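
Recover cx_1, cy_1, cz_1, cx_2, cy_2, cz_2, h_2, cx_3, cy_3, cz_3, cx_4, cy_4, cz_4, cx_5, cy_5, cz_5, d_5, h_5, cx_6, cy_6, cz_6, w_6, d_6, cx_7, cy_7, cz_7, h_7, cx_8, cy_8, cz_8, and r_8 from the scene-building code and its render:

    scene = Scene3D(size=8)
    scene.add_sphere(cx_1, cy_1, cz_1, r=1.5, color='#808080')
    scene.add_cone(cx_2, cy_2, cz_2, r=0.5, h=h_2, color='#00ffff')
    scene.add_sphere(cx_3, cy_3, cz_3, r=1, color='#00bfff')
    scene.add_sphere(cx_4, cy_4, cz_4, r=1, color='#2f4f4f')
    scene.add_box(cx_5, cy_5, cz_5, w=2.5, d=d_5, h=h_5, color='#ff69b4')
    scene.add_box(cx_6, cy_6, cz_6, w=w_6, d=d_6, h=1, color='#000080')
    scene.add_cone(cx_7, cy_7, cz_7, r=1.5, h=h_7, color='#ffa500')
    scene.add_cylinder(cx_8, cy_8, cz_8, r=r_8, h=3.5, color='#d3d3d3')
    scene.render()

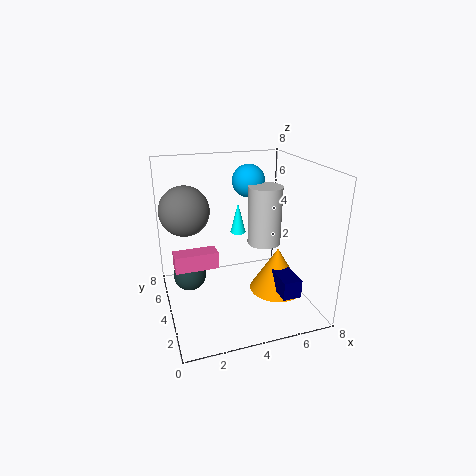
cx_1 = 1.5; cy_1 = 6.5; cz_1 = 5; cx_2 = 5; cy_2 = 7; cz_2 = 3; h_2 = 2; cx_3 = 5.5; cy_3 = 6.5; cz_3 = 6.5; cx_4 = 1.5; cy_4 = 6; cz_4 = 1; cx_5 = 0.5; cy_5 = 4.5; cz_5 = 2; d_5 = 1; h_5 = 1; cx_6 = 5.5; cy_6 = 1; cz_6 = 1.5; w_6 = 1; d_6 = 2; cx_7 = 6; cy_7 = 3; cz_7 = 1; h_7 = 2.5; cx_8 = 6; cy_8 = 5; cz_8 = 3; r_8 = 1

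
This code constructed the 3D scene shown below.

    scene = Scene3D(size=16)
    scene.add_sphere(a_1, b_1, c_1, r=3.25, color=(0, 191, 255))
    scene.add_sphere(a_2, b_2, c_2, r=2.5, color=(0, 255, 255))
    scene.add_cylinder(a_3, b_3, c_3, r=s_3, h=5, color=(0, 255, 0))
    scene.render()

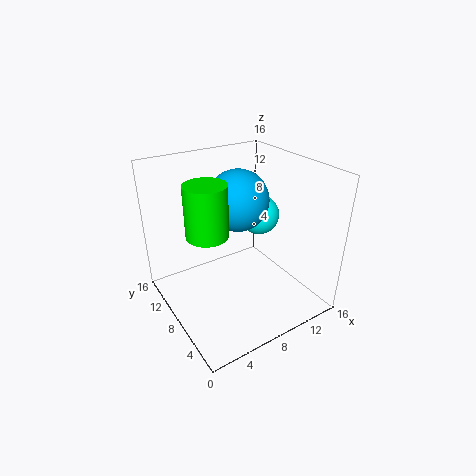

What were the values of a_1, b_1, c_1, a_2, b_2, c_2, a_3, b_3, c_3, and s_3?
a_1 = 8
b_1 = 8
c_1 = 12.5
a_2 = 13.5
b_2 = 11.5
c_2 = 8
a_3 = 3
b_3 = 5.5
c_3 = 11
s_3 = 2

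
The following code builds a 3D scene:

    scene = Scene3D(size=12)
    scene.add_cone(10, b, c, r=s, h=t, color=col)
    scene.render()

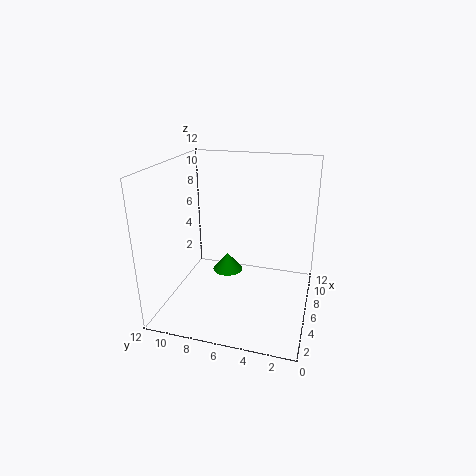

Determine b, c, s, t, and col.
b = 8.25
c = 0.5
s = 1.5
t = 1.75
col = 'green'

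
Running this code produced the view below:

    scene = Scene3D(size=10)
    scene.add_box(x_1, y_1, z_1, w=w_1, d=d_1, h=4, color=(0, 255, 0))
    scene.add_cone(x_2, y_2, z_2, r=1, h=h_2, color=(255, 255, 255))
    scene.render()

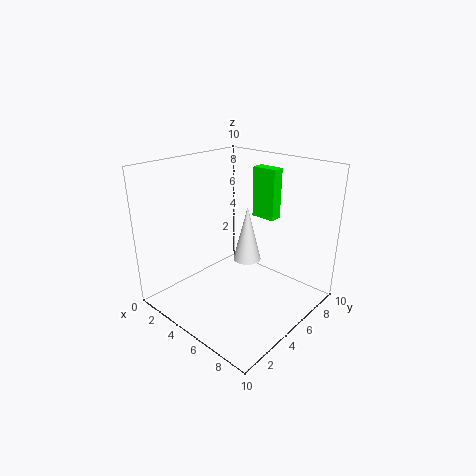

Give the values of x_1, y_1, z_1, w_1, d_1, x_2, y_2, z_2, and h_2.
x_1 = 3; y_1 = 9; z_1 = 5; w_1 = 2; d_1 = 1; x_2 = 5; y_2 = 6; z_2 = 3; h_2 = 4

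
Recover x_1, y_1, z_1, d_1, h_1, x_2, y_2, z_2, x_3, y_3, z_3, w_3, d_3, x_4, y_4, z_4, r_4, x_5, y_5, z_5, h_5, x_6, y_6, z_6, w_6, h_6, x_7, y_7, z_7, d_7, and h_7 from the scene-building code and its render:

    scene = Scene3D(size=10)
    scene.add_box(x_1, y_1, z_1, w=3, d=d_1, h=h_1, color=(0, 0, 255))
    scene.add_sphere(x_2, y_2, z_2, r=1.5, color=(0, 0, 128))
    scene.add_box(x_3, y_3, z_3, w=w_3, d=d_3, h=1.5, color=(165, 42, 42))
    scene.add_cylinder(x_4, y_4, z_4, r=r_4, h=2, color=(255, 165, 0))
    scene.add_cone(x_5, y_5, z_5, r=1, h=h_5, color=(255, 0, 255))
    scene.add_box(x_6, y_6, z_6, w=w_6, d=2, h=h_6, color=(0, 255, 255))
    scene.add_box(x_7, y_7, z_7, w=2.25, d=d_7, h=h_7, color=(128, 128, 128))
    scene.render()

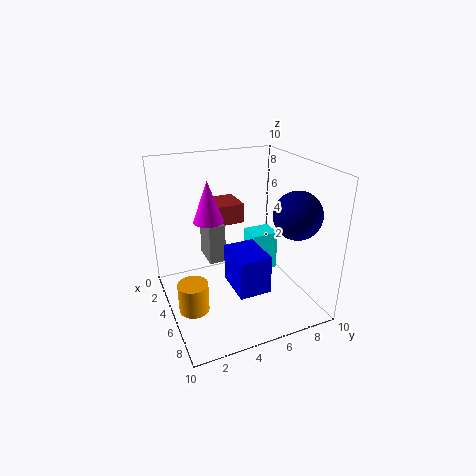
x_1 = 4.25, y_1 = 4.25, z_1 = 1.5, d_1 = 2.25, h_1 = 2.75, x_2 = 8.25, y_2 = 7.5, z_2 = 7.5, x_3 = 0.25, y_3 = 4.25, z_3 = 5, w_3 = 2.5, d_3 = 2.25, x_4 = 6.25, y_4 = 1.25, z_4 = 1, r_4 = 1, x_5 = 4.75, y_5 = 3, z_5 = 6.5, h_5 = 2.75, x_6 = 2.75, y_6 = 6.5, z_6 = 1.5, w_6 = 1.75, h_6 = 3, x_7 = 1, y_7 = 3.5, z_7 = 2.25, d_7 = 1.25, h_7 = 3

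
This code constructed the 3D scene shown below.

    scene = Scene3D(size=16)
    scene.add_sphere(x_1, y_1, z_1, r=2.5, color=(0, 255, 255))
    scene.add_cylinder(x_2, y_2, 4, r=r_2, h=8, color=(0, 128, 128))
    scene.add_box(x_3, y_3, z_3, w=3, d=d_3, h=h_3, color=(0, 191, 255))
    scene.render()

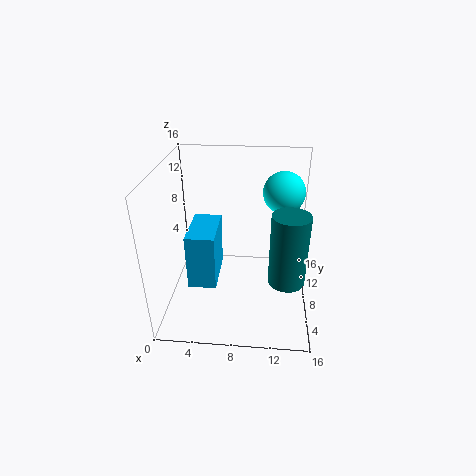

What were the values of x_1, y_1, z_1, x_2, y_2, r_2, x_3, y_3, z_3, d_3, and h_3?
x_1 = 13; y_1 = 13; z_1 = 11.5; x_2 = 13.5; y_2 = 6; r_2 = 2; x_3 = 3; y_3 = 4; z_3 = 4; d_3 = 5.5; h_3 = 6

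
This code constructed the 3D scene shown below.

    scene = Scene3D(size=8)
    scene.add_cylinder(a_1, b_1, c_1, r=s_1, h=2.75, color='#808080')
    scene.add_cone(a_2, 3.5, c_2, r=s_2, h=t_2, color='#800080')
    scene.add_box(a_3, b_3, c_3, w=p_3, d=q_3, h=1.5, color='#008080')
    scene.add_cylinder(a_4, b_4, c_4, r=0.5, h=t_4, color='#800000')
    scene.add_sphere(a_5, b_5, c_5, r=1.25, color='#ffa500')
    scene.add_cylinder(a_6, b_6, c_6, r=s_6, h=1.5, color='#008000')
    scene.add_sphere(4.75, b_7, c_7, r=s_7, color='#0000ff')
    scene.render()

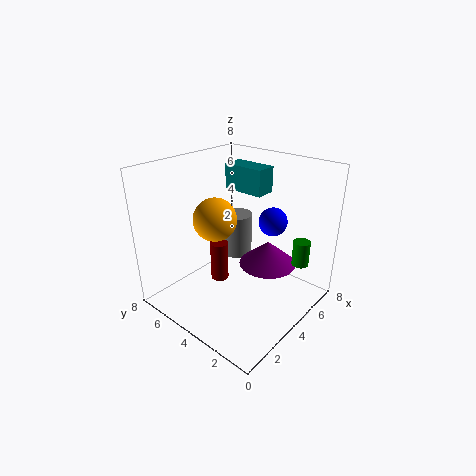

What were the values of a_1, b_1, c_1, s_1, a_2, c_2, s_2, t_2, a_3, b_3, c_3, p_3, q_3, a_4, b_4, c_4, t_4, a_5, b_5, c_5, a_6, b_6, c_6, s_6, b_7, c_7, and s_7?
a_1 = 6.5, b_1 = 6.25, c_1 = 1.25, s_1 = 1, a_2 = 6.25, c_2 = 1.5, s_2 = 1.75, t_2 = 1.5, a_3 = 5.5, b_3 = 3.75, c_3 = 6, p_3 = 1.25, q_3 = 2.5, a_4 = 3.25, b_4 = 4.75, c_4 = 1.5, t_4 = 2.25, a_5 = 3.75, b_5 = 5.5, c_5 = 4.75, a_6 = 6.75, b_6 = 1.5, c_6 = 2, s_6 = 0.5, b_7 = 2.25, c_7 = 5.25, s_7 = 0.75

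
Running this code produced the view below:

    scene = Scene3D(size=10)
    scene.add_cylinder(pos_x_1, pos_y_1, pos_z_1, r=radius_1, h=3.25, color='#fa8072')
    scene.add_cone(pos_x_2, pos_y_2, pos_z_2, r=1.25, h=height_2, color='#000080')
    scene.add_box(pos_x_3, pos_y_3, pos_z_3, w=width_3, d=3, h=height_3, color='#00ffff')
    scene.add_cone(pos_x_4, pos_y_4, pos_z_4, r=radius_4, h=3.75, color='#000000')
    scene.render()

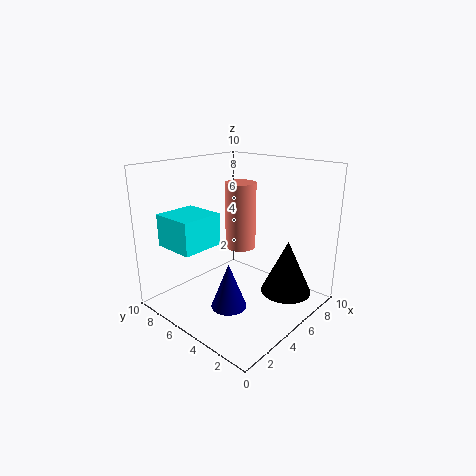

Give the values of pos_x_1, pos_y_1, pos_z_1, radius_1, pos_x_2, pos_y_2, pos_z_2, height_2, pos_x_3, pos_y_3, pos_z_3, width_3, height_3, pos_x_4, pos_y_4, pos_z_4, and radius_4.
pos_x_1 = 1; pos_y_1 = 1.25; pos_z_1 = 6.75; radius_1 = 0.75; pos_x_2 = 3.75; pos_y_2 = 4.75; pos_z_2 = 0.25; height_2 = 3.25; pos_x_3 = 1.25; pos_y_3 = 6; pos_z_3 = 4.5; width_3 = 3; height_3 = 2.25; pos_x_4 = 6.75; pos_y_4 = 2; pos_z_4 = 1.25; radius_4 = 1.75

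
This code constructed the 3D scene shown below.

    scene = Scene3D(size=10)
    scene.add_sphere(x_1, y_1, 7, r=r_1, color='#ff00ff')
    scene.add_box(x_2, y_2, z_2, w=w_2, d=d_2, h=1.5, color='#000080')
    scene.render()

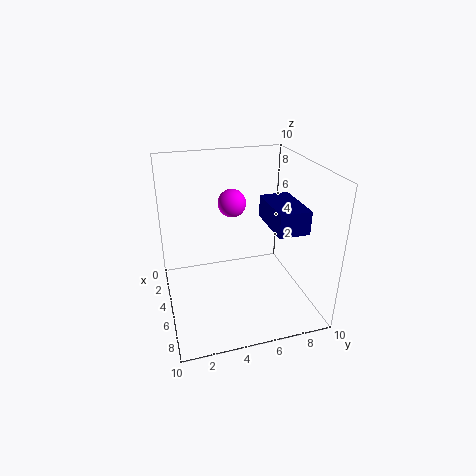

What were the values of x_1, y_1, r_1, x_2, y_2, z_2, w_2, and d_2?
x_1 = 3.5; y_1 = 5; r_1 = 1; x_2 = 5; y_2 = 6.5; z_2 = 6.5; w_2 = 3.5; d_2 = 2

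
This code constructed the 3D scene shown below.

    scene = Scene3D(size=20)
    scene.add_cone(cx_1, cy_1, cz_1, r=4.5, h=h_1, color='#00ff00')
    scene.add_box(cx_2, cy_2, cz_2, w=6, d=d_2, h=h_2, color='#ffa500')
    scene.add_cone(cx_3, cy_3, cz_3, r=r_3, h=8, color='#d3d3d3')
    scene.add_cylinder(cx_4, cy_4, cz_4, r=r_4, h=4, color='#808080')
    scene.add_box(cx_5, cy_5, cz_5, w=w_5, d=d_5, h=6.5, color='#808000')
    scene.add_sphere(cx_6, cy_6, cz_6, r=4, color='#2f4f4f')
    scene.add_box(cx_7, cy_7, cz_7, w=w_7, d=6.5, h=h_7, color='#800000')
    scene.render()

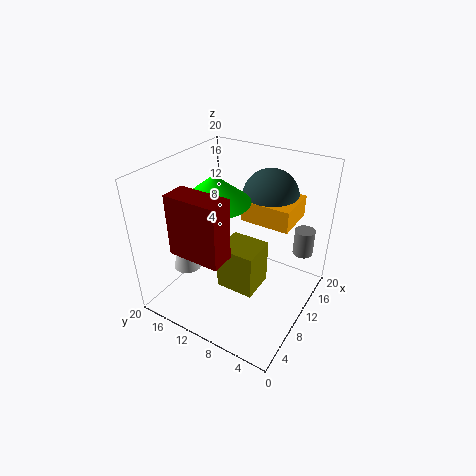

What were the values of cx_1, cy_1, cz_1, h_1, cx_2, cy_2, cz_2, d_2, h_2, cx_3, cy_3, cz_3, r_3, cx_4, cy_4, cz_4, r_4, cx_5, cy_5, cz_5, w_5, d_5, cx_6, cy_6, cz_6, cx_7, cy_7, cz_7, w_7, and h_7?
cx_1 = 7
cy_1 = 11.5
cz_1 = 16.5
h_1 = 3.5
cx_2 = 11.5
cy_2 = 3.5
cz_2 = 12
d_2 = 7
h_2 = 3
cx_3 = 6.5
cy_3 = 16.5
cz_3 = 5
r_3 = 2
cx_4 = 17.5
cy_4 = 3
cz_4 = 5.5
r_4 = 1.5
cx_5 = 7.5
cy_5 = 6.5
cz_5 = 2.5
w_5 = 5
d_5 = 5.5
cx_6 = 15.5
cy_6 = 8
cz_6 = 14.5
cx_7 = 0.5
cy_7 = 7
cz_7 = 12
w_7 = 3
h_7 = 7.5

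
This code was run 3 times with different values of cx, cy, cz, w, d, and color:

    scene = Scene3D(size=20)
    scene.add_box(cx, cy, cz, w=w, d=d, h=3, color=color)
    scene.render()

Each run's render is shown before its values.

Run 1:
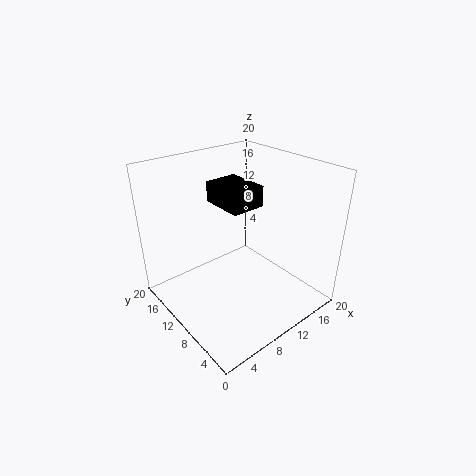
cx = 9.5
cy = 10
cz = 13.5
w = 5
d = 6.5
color = 'black'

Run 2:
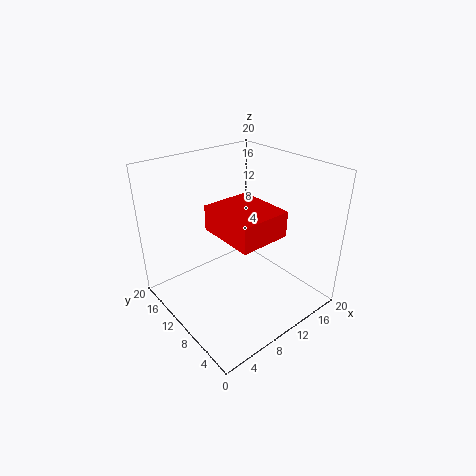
cx = 3.5
cy = 1
cz = 14.5
w = 6
d = 7
color = 'red'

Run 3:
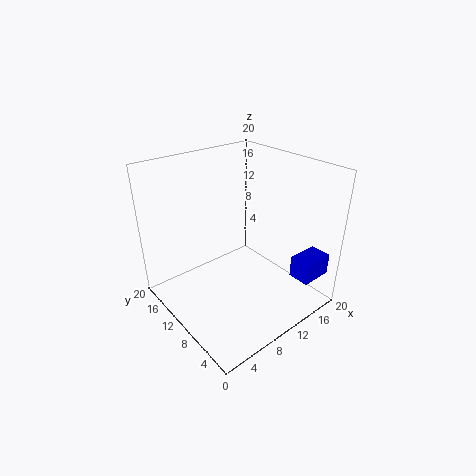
cx = 14.5
cy = 1
cz = 5
w = 4.5
d = 3
color = 'blue'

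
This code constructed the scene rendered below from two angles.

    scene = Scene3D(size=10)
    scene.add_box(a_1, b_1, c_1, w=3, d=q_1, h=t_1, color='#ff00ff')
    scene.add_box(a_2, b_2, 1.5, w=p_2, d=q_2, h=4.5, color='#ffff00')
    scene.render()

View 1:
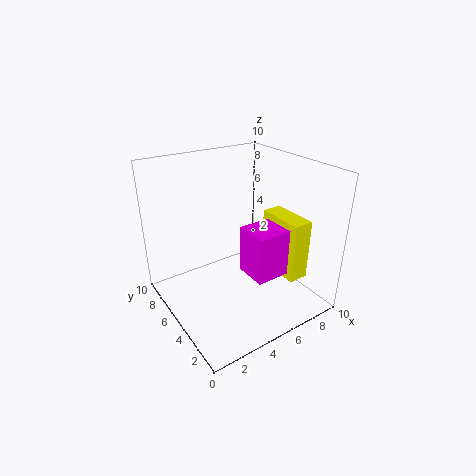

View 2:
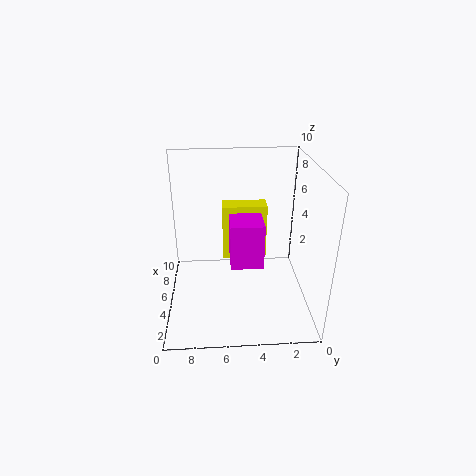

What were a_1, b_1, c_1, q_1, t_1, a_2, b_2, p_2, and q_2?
a_1 = 5.5; b_1 = 3; c_1 = 2; q_1 = 2.5; t_1 = 3.5; a_2 = 8; b_2 = 2.5; p_2 = 1.5; q_2 = 3.5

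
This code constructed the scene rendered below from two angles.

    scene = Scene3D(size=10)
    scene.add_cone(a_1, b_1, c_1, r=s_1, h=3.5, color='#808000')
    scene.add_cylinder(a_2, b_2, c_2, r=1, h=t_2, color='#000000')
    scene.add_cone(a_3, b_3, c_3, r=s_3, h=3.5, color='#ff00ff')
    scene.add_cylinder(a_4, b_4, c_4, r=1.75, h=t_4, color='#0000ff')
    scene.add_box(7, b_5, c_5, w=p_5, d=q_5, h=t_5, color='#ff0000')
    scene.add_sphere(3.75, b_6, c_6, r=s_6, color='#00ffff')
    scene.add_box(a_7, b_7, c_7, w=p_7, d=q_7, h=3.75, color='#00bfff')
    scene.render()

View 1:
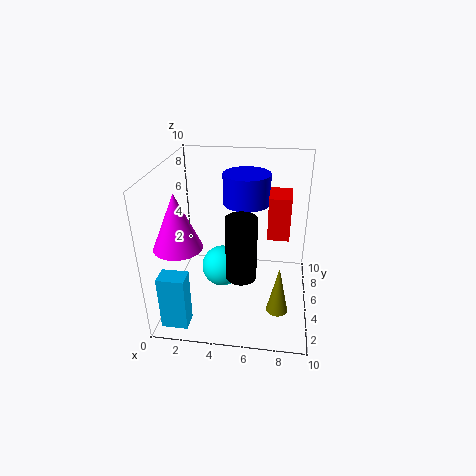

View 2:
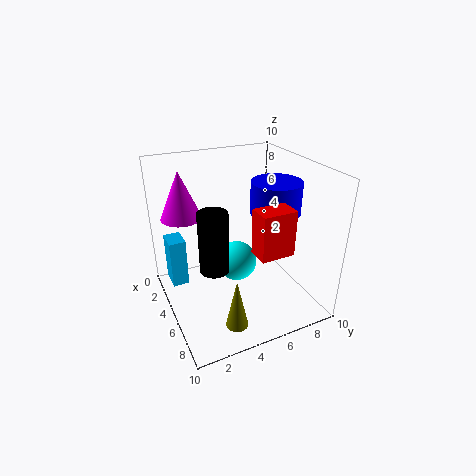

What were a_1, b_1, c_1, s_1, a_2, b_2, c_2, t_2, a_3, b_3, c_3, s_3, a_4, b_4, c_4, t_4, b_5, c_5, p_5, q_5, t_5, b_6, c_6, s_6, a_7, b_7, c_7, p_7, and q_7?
a_1 = 8
b_1 = 3.5
c_1 = 0.25
s_1 = 0.75
a_2 = 5.5
b_2 = 3
c_2 = 3.25
t_2 = 4.25
a_3 = 1.75
b_3 = 2
c_3 = 5.75
s_3 = 1.5
a_4 = 5.25
b_4 = 7.75
c_4 = 6.5
t_4 = 2.25
b_5 = 5
c_5 = 5
p_5 = 1.5
q_5 = 2.25
t_5 = 3
b_6 = 5.5
c_6 = 2.25
s_6 = 1.5
a_7 = 0.5
b_7 = 0.75
c_7 = 0.25
p_7 = 1.75
q_7 = 1.25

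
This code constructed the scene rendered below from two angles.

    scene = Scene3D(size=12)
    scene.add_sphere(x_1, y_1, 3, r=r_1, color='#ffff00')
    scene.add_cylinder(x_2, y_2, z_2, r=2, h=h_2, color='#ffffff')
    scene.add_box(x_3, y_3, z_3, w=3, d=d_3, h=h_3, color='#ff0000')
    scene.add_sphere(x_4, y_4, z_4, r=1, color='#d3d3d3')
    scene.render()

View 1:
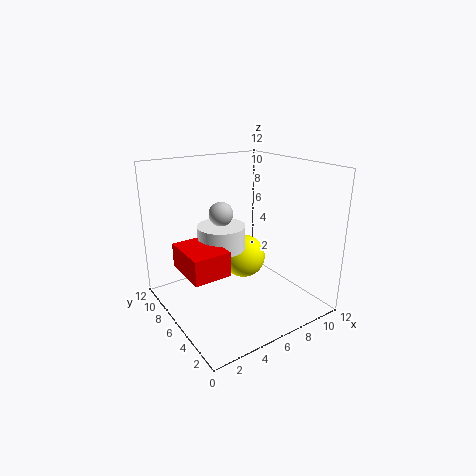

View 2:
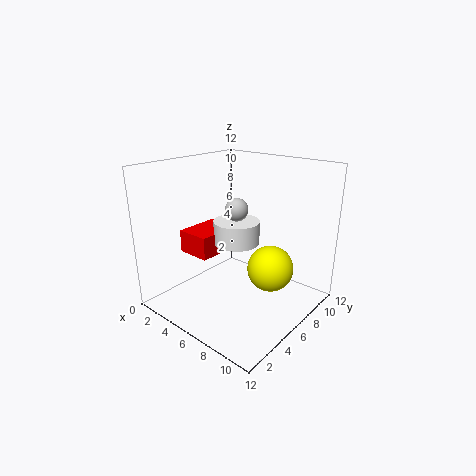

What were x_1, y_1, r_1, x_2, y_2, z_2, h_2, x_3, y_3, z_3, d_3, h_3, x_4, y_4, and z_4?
x_1 = 8; y_1 = 8; r_1 = 2; x_2 = 5; y_2 = 7; z_2 = 5; h_2 = 2; x_3 = 1; y_3 = 4; z_3 = 4; d_3 = 4; h_3 = 2; x_4 = 5; y_4 = 7; z_4 = 8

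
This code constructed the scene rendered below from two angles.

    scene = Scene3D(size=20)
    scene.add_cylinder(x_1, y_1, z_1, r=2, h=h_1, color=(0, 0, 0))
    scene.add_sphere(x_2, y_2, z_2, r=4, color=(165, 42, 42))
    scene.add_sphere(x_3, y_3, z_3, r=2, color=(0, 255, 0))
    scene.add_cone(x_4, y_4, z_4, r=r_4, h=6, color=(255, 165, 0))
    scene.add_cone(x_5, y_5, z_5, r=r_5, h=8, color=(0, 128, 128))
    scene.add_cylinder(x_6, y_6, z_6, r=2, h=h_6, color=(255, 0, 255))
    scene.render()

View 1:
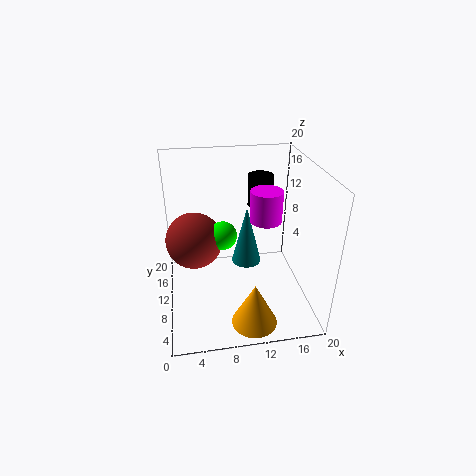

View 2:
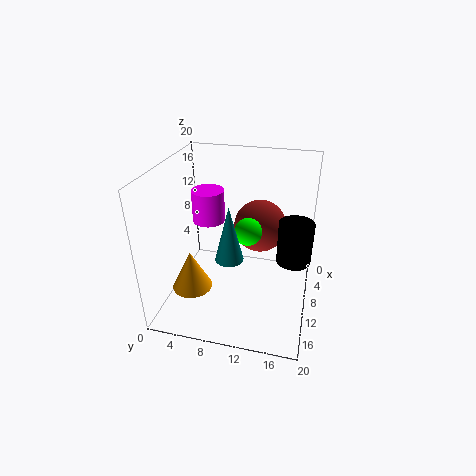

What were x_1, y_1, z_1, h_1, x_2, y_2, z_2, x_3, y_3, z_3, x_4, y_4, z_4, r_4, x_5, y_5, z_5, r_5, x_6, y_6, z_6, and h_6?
x_1 = 15
y_1 = 18
z_1 = 11
h_1 = 5
x_2 = 4
y_2 = 12
z_2 = 9
x_3 = 8
y_3 = 11
z_3 = 10
x_4 = 11
y_4 = 3
z_4 = 1
r_4 = 3
x_5 = 11
y_5 = 9
z_5 = 7
r_5 = 2
x_6 = 13
y_6 = 7
z_6 = 14
h_6 = 4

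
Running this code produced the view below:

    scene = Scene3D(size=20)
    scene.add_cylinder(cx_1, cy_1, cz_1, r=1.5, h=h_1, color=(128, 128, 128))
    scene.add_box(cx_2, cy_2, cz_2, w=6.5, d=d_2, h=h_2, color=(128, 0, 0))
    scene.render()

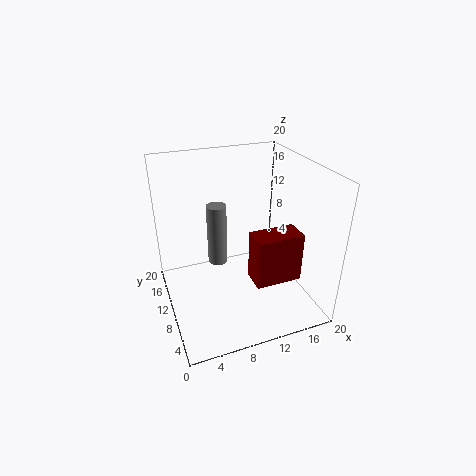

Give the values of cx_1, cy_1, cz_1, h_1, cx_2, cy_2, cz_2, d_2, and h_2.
cx_1 = 8.5, cy_1 = 15, cz_1 = 3.5, h_1 = 9.5, cx_2 = 11, cy_2 = 5, cz_2 = 4.5, d_2 = 3.5, h_2 = 7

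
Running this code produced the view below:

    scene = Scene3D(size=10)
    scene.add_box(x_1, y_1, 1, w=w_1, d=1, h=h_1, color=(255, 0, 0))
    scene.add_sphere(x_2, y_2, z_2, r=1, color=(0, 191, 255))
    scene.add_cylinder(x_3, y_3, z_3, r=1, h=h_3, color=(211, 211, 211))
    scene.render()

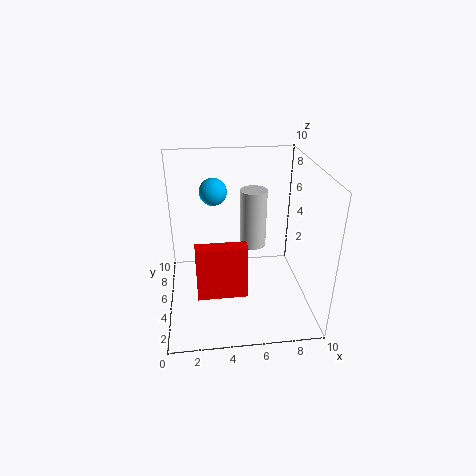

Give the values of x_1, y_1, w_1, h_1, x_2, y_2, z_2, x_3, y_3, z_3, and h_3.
x_1 = 2, y_1 = 3.5, w_1 = 3.5, h_1 = 4, x_2 = 3.5, y_2 = 7.5, z_2 = 7.5, x_3 = 6.5, y_3 = 7.5, z_3 = 3, h_3 = 4.5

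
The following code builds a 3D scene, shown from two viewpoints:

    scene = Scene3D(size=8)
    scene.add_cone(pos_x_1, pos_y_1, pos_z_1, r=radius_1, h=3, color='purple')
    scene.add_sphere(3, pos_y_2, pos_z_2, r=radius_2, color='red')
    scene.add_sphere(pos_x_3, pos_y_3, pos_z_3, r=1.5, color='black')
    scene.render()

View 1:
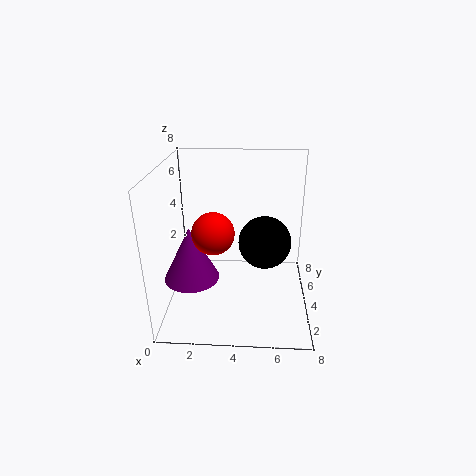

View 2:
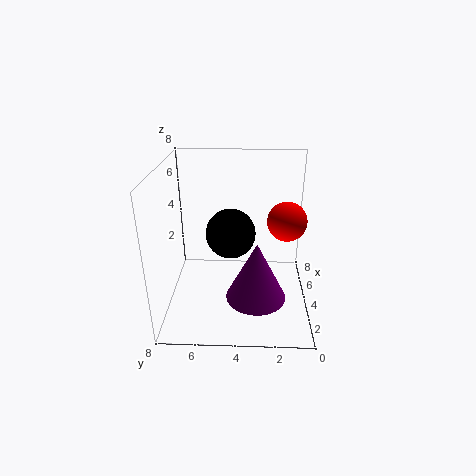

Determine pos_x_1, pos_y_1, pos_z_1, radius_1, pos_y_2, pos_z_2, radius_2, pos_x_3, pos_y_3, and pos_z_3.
pos_x_1 = 1.5
pos_y_1 = 3
pos_z_1 = 2
radius_1 = 1.5
pos_y_2 = 1.5
pos_z_2 = 5.5
radius_2 = 1
pos_x_3 = 5.5
pos_y_3 = 4.5
pos_z_3 = 3.5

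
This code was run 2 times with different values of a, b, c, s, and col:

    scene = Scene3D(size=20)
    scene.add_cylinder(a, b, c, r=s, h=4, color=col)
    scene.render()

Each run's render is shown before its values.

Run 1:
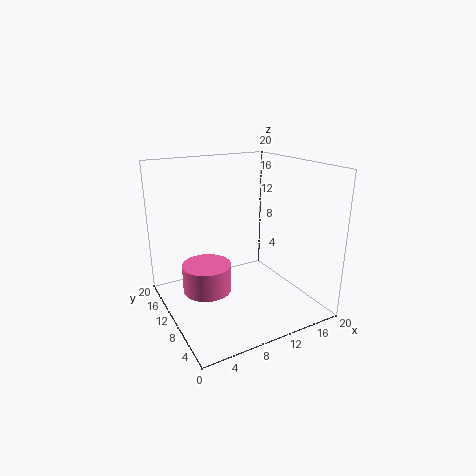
a = 6, b = 12, c = 2, s = 3.5, col = 'hotpink'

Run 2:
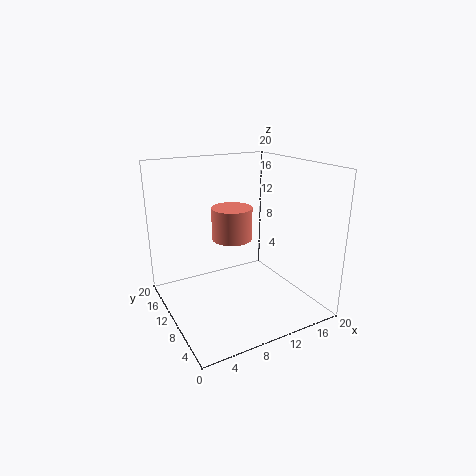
a = 7.5, b = 7, c = 11.5, s = 2.5, col = 'salmon'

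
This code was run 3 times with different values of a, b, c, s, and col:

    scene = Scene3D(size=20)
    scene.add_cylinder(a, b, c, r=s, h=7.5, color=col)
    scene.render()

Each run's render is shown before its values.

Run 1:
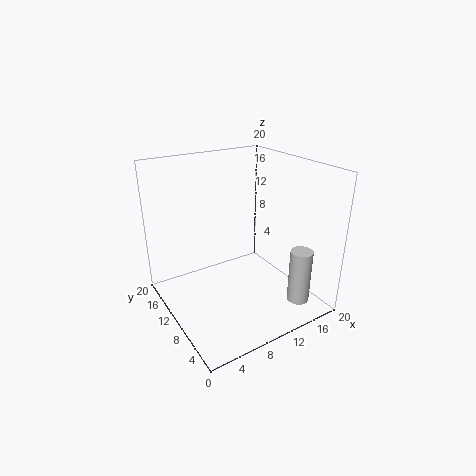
a = 15.5
b = 3
c = 2
s = 1.5
col = 'lightgray'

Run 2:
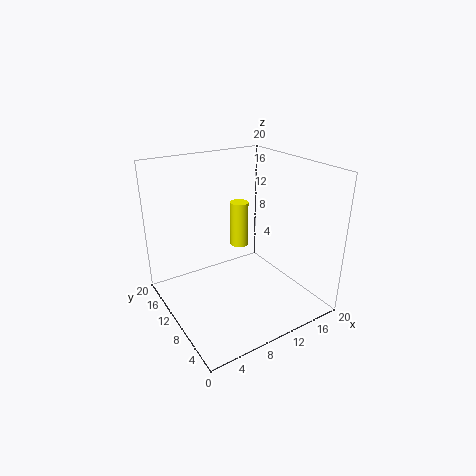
a = 15
b = 17.5
c = 4.5
s = 1.5
col = 'yellow'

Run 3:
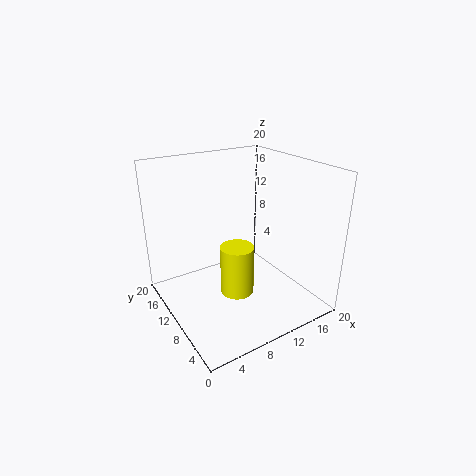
a = 10.5
b = 11
c = 0.5
s = 2.5
col = 'yellow'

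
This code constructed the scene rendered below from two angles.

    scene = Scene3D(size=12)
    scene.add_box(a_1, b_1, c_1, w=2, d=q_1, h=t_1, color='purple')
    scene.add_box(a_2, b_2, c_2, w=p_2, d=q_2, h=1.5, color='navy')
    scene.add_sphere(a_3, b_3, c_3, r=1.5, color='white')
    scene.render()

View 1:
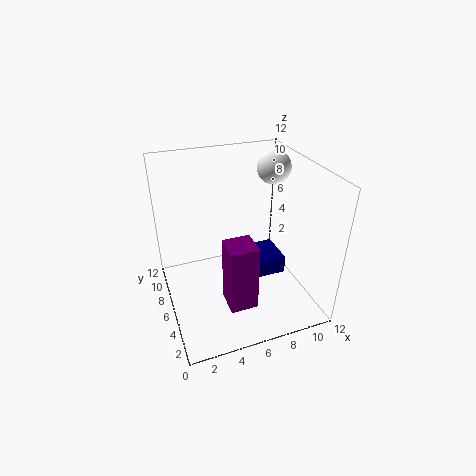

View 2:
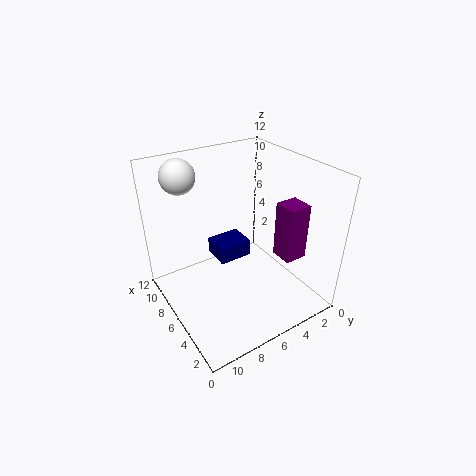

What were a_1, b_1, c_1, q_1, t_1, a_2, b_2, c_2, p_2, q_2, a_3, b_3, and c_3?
a_1 = 3.5
b_1 = 0.5
c_1 = 3.5
q_1 = 2
t_1 = 5
a_2 = 7
b_2 = 4
c_2 = 3
p_2 = 2.5
q_2 = 3
a_3 = 10.5
b_3 = 9
c_3 = 10.5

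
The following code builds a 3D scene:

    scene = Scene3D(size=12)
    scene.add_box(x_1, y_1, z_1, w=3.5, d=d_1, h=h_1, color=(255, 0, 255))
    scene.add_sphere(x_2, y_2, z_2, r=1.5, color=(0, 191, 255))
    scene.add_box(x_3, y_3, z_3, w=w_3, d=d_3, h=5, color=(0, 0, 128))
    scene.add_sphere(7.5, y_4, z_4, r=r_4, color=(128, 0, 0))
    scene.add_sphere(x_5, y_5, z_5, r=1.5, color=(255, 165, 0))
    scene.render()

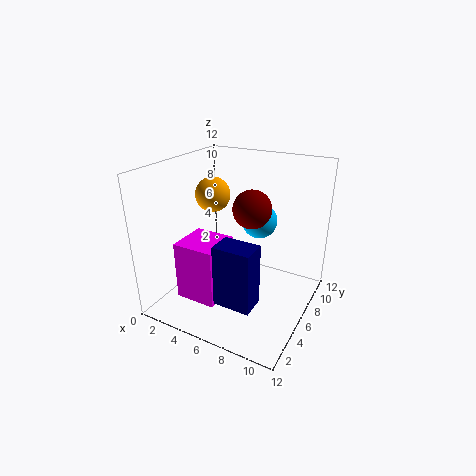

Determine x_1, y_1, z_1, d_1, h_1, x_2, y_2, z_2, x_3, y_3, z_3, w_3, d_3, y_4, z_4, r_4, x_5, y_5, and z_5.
x_1 = 2
y_1 = 2.5
z_1 = 1
d_1 = 3.5
h_1 = 5
x_2 = 7
y_2 = 8
z_2 = 7
x_3 = 6
y_3 = 2
z_3 = 2
w_3 = 3
d_3 = 2
y_4 = 5.5
z_4 = 9
r_4 = 1.5
x_5 = 3
y_5 = 7
z_5 = 9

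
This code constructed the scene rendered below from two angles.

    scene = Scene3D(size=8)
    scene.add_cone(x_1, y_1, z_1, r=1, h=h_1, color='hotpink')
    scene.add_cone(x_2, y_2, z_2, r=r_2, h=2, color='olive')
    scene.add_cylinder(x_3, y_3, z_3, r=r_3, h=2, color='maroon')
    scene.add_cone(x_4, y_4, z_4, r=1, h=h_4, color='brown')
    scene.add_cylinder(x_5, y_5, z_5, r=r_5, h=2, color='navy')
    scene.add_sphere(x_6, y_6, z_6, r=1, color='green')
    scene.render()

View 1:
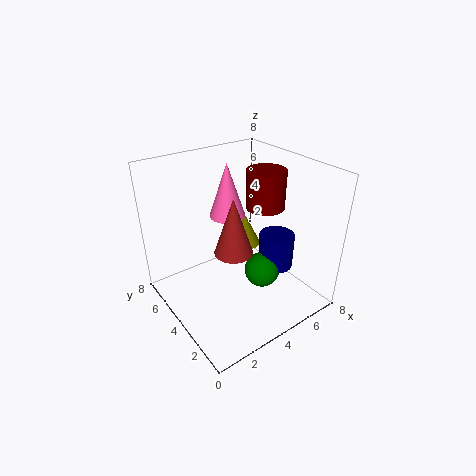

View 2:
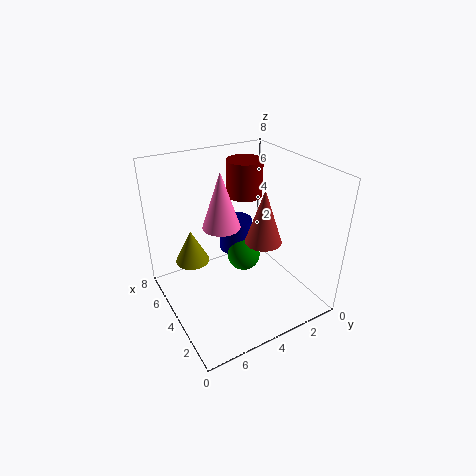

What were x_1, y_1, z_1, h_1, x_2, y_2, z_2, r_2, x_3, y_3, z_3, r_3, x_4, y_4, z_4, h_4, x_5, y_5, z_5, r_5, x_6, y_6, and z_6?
x_1 = 4, y_1 = 5, z_1 = 5, h_1 = 3, x_2 = 6, y_2 = 6, z_2 = 2, r_2 = 1, x_3 = 5, y_3 = 3, z_3 = 6, r_3 = 1, x_4 = 3, y_4 = 3, z_4 = 4, h_4 = 3, x_5 = 6, y_5 = 3, z_5 = 2, r_5 = 1, x_6 = 5, y_6 = 3, z_6 = 2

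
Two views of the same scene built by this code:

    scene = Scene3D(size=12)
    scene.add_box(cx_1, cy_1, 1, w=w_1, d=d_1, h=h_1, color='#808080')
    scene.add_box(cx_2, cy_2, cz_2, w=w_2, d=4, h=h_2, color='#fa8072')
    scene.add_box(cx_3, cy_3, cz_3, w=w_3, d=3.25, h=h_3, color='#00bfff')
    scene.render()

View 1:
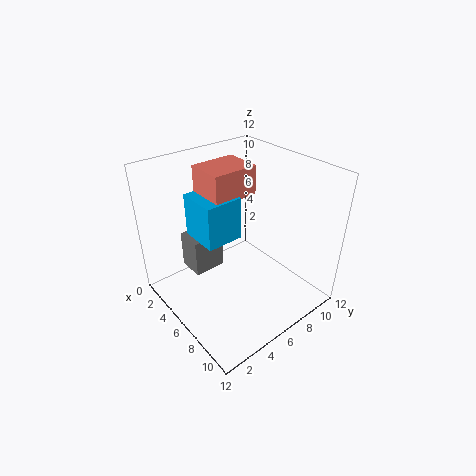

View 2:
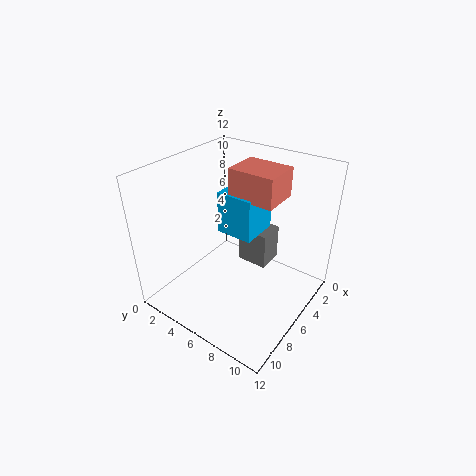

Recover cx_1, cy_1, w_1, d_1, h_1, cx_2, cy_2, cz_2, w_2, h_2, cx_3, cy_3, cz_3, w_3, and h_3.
cx_1 = 0.25, cy_1 = 3.75, w_1 = 2.5, d_1 = 3, h_1 = 3.5, cx_2 = 2, cy_2 = 4.5, cz_2 = 9, w_2 = 3.25, h_2 = 2.5, cx_3 = 2, cy_3 = 3.5, cz_3 = 5.5, w_3 = 3.5, h_3 = 3.75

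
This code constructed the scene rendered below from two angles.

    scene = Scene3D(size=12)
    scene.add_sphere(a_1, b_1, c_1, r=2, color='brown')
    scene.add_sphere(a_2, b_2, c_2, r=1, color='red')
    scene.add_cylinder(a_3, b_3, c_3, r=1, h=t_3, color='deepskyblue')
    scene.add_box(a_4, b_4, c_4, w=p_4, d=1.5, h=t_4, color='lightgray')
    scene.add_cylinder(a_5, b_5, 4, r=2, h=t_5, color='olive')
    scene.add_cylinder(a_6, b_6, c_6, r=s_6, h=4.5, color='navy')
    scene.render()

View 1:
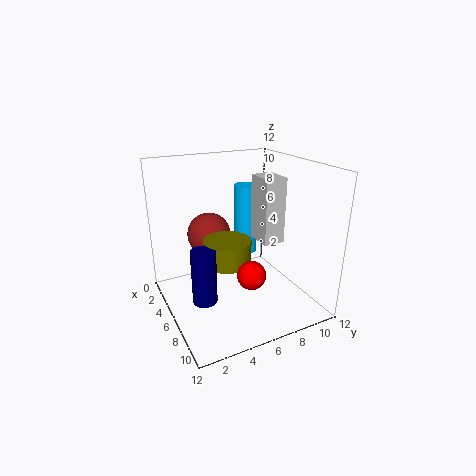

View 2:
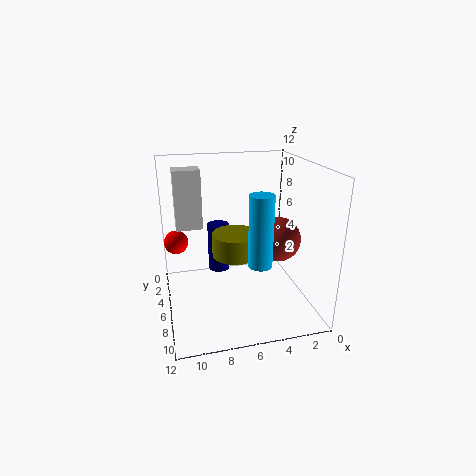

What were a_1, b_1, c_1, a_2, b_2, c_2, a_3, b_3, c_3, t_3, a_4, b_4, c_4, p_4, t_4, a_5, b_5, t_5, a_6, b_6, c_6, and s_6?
a_1 = 2
b_1 = 5
c_1 = 5
a_2 = 11
b_2 = 4.5
c_2 = 5.5
a_3 = 4.5
b_3 = 7.5
c_3 = 4
t_3 = 6
a_4 = 9
b_4 = 5.5
c_4 = 7.5
p_4 = 2
t_4 = 4.5
a_5 = 6
b_5 = 5
t_5 = 2
a_6 = 7
b_6 = 2.5
c_6 = 1.5
s_6 = 1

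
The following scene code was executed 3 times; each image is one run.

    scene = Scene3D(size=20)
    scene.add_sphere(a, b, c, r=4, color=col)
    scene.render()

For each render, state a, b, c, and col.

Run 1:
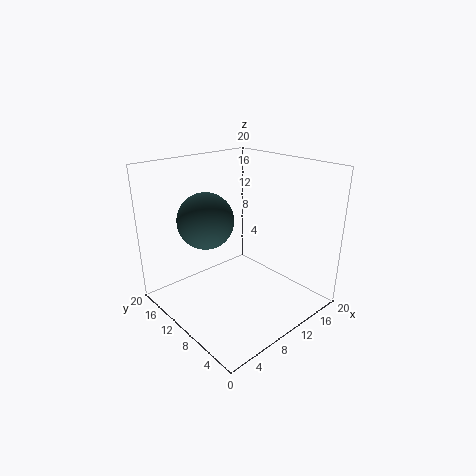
a = 7.5, b = 14, c = 12, col = 'darkslategray'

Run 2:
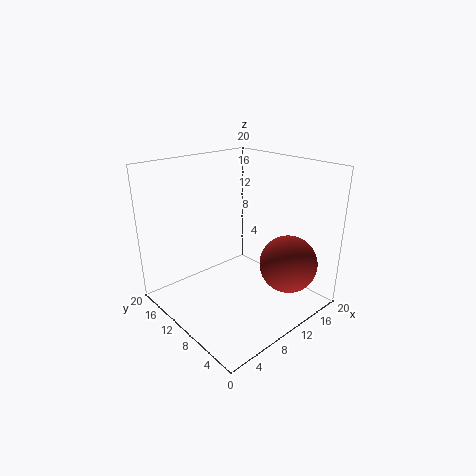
a = 14.5, b = 4.5, c = 6.5, col = 'brown'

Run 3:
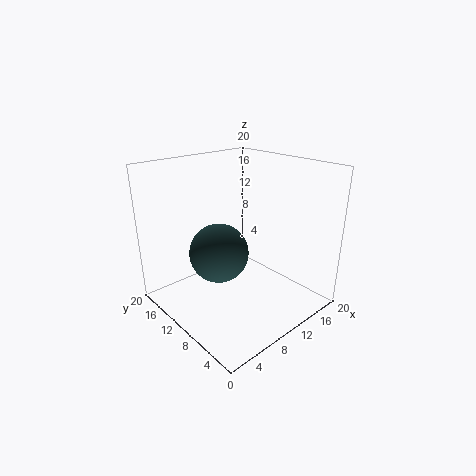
a = 7, b = 10.5, c = 8.5, col = 'darkslategray'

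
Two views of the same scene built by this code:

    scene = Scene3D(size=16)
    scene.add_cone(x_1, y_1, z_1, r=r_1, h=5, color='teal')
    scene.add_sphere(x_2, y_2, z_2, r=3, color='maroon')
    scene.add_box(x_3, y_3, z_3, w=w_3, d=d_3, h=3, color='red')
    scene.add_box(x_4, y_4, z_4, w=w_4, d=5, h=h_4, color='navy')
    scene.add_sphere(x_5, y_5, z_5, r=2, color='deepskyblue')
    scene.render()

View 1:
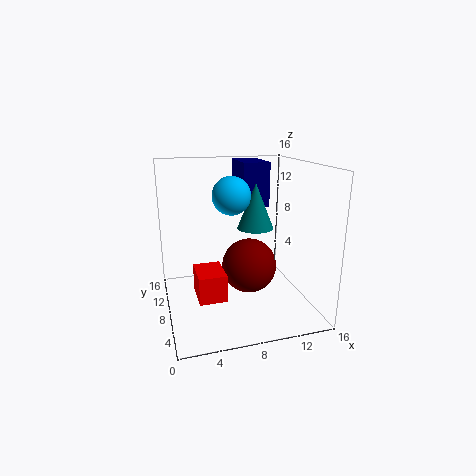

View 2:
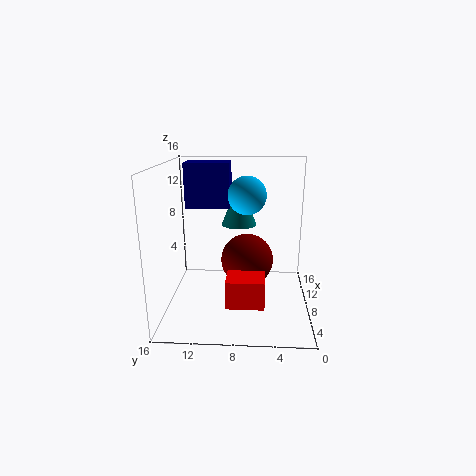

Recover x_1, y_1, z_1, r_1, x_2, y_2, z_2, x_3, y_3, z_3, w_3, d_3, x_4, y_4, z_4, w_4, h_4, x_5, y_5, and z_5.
x_1 = 10
y_1 = 8
z_1 = 9
r_1 = 2
x_2 = 9
y_2 = 7
z_2 = 5
x_3 = 3
y_3 = 5
z_3 = 2
w_3 = 3
d_3 = 4
x_4 = 9
y_4 = 9
z_4 = 11
w_4 = 3
h_4 = 5
x_5 = 7
y_5 = 7
z_5 = 13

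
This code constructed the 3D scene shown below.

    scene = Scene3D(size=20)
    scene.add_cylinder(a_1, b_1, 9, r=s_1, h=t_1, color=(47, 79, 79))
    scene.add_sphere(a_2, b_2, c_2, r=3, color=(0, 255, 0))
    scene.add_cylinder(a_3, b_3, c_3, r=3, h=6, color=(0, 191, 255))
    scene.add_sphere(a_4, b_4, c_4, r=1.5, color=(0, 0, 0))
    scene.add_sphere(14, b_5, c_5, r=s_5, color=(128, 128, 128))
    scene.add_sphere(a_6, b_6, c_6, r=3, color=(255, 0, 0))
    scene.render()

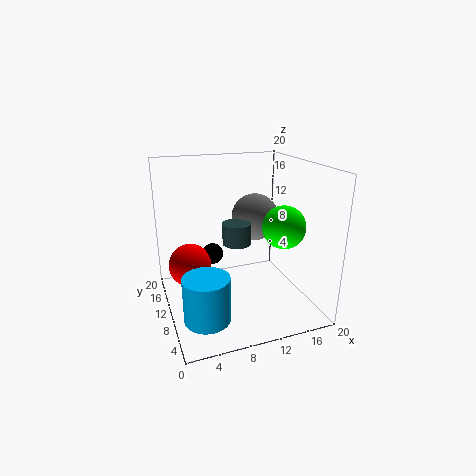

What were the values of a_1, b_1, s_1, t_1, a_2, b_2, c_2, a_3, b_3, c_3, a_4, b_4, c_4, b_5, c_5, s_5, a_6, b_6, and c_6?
a_1 = 10, b_1 = 10.5, s_1 = 2, t_1 = 3, a_2 = 16, b_2 = 8, c_2 = 11.5, a_3 = 4, b_3 = 5, c_3 = 1.5, a_4 = 7, b_4 = 12.5, c_4 = 7, b_5 = 13.5, c_5 = 11.5, s_5 = 3.5, a_6 = 3.5, b_6 = 12, c_6 = 6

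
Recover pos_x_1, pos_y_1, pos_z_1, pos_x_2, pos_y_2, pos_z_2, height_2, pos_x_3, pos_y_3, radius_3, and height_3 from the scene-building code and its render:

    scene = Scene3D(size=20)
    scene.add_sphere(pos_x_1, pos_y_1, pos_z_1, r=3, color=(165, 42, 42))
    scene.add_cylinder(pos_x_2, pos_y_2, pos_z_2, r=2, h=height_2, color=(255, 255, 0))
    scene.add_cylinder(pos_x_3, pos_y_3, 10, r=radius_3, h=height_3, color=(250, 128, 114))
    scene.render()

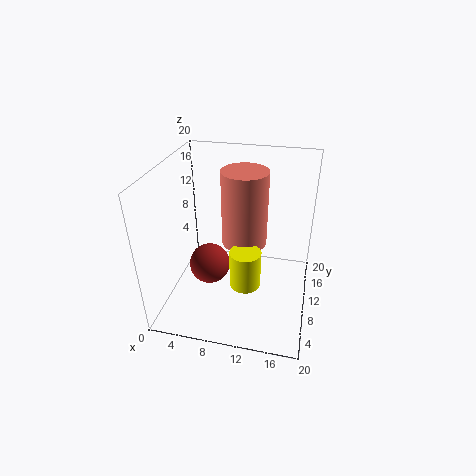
pos_x_1 = 5.5; pos_y_1 = 10.5; pos_z_1 = 4.5; pos_x_2 = 12; pos_y_2 = 5.5; pos_z_2 = 6; height_2 = 5; pos_x_3 = 11; pos_y_3 = 9.5; radius_3 = 3; height_3 = 10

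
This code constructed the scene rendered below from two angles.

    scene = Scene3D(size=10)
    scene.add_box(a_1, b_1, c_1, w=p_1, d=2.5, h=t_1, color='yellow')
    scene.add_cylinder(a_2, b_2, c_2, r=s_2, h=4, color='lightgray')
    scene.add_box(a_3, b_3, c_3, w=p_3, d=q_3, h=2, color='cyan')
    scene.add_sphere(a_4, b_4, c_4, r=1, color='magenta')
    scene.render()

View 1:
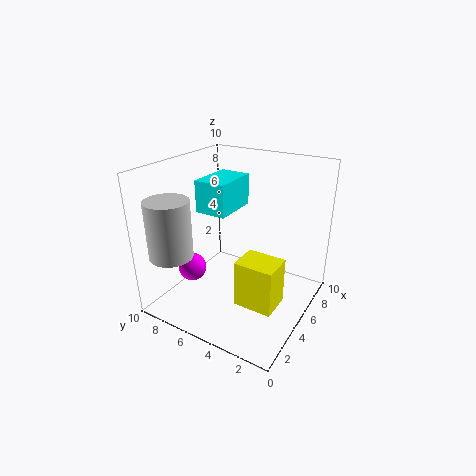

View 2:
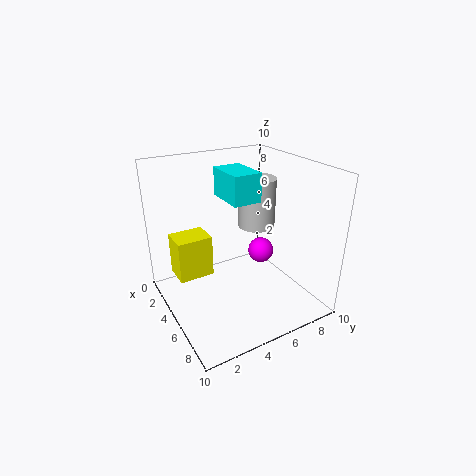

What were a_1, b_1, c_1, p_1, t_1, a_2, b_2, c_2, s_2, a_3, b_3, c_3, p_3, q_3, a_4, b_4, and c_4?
a_1 = 2
b_1 = 1
c_1 = 2
p_1 = 2
t_1 = 3
a_2 = 2
b_2 = 8.5
c_2 = 4
s_2 = 1.5
a_3 = 2.5
b_3 = 4.5
c_3 = 7.5
p_3 = 3
q_3 = 2
a_4 = 3.5
b_4 = 8
c_4 = 2.5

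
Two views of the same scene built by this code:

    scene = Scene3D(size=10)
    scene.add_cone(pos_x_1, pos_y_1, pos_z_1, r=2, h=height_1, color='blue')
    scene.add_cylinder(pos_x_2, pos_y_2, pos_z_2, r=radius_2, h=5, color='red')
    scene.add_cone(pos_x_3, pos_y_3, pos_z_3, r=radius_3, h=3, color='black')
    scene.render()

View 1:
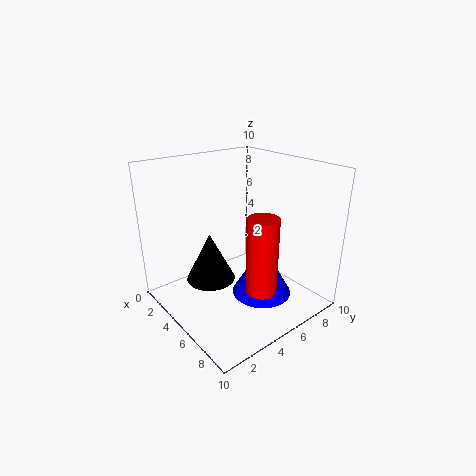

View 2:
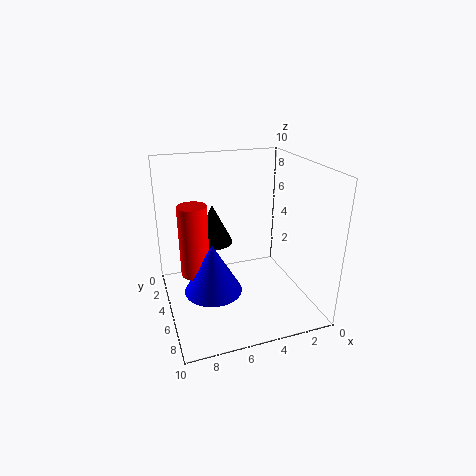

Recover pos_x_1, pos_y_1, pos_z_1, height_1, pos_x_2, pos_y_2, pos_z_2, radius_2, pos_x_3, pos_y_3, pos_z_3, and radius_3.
pos_x_1 = 7; pos_y_1 = 5.5; pos_z_1 = 1.5; height_1 = 3.5; pos_x_2 = 8; pos_y_2 = 4.5; pos_z_2 = 2.5; radius_2 = 1; pos_x_3 = 6; pos_y_3 = 2; pos_z_3 = 3.5; radius_3 = 1.5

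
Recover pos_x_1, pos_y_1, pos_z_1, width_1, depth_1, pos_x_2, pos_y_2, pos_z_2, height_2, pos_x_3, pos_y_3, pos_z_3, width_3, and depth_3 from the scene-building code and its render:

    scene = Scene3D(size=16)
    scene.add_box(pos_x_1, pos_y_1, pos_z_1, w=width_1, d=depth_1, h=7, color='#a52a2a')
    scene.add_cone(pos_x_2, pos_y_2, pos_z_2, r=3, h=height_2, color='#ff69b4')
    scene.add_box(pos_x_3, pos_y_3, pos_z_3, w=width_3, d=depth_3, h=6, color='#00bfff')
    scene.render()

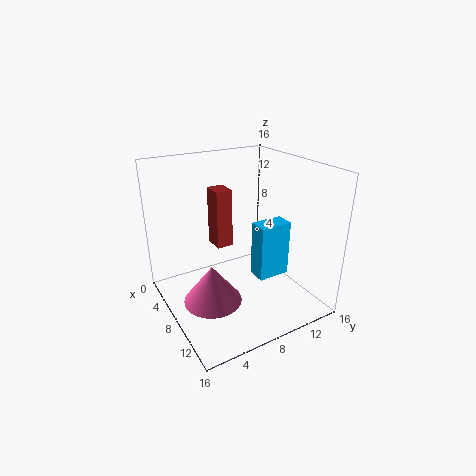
pos_x_1 = 2.5
pos_y_1 = 7
pos_z_1 = 5.5
width_1 = 2.5
depth_1 = 2
pos_x_2 = 10.5
pos_y_2 = 3.5
pos_z_2 = 3
height_2 = 4
pos_x_3 = 10
pos_y_3 = 8.5
pos_z_3 = 4.5
width_3 = 2
depth_3 = 3.5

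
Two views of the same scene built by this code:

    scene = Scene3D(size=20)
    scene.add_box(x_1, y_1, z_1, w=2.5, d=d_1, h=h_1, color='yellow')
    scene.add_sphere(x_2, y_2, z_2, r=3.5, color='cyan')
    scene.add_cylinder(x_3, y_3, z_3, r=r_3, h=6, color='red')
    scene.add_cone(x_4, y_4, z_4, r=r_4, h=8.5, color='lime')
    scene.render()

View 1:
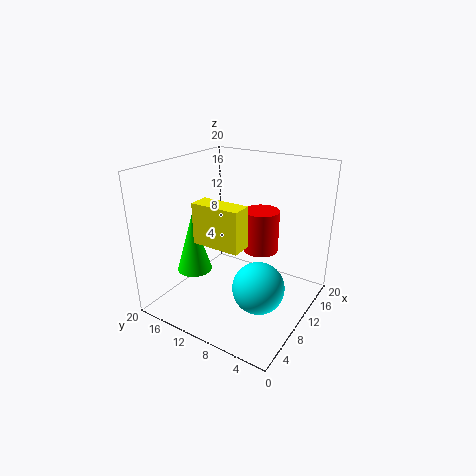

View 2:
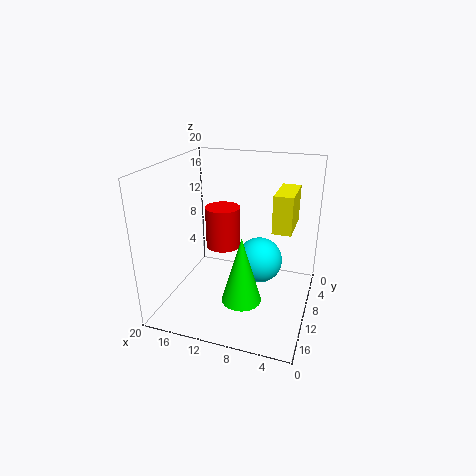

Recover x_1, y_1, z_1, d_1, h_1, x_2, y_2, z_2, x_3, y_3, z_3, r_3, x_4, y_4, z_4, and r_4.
x_1 = 2.5, y_1 = 5.5, z_1 = 12, d_1 = 6, h_1 = 5, x_2 = 8, y_2 = 5.5, z_2 = 4.5, x_3 = 13, y_3 = 8, z_3 = 7.5, r_3 = 2.5, x_4 = 7.5, y_4 = 16, z_4 = 4.5, r_4 = 2.5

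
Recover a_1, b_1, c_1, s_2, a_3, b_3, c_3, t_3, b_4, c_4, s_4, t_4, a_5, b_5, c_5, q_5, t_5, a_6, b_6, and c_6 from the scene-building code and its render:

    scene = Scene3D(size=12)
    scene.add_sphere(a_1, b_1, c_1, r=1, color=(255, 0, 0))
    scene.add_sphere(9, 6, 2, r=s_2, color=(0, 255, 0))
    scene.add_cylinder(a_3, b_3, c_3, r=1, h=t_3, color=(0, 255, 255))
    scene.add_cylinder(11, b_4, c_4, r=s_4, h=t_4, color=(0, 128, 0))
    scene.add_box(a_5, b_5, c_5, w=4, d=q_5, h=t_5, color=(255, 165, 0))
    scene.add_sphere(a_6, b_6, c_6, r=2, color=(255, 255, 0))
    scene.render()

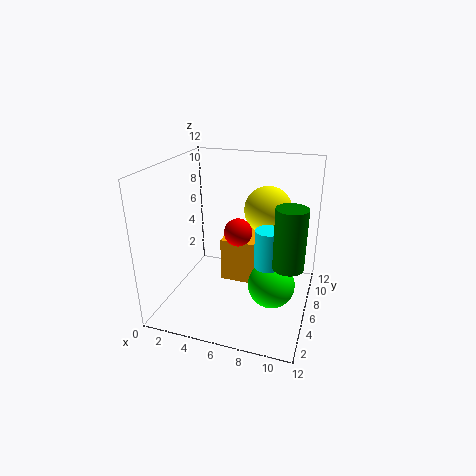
a_1 = 7, b_1 = 3, c_1 = 8, s_2 = 2, a_3 = 9, b_3 = 4, c_3 = 5, t_3 = 3, b_4 = 1, c_4 = 7, s_4 = 1, t_4 = 4, a_5 = 4, b_5 = 7, c_5 = 1, q_5 = 4, t_5 = 4, a_6 = 8, b_6 = 8, c_6 = 8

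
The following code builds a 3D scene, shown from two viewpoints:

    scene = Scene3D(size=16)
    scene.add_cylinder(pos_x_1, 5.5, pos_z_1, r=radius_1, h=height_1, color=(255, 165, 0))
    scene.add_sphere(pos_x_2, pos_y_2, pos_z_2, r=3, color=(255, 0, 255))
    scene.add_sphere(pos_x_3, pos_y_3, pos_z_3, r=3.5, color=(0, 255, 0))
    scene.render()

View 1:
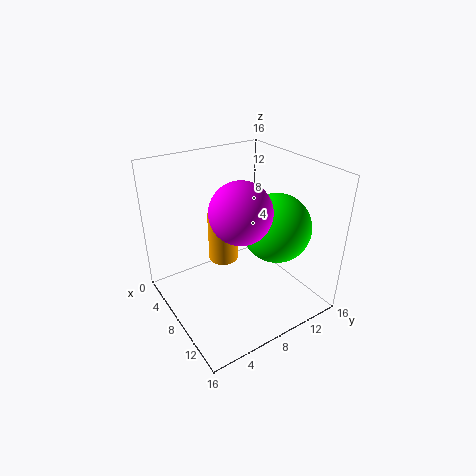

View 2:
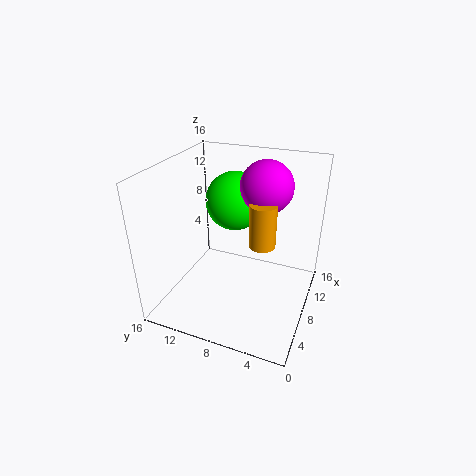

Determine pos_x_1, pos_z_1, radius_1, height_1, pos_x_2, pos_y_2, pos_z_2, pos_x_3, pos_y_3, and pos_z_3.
pos_x_1 = 9
pos_z_1 = 7
radius_1 = 1.5
height_1 = 5
pos_x_2 = 11.5
pos_y_2 = 6
pos_z_2 = 13
pos_x_3 = 12
pos_y_3 = 10
pos_z_3 = 10.5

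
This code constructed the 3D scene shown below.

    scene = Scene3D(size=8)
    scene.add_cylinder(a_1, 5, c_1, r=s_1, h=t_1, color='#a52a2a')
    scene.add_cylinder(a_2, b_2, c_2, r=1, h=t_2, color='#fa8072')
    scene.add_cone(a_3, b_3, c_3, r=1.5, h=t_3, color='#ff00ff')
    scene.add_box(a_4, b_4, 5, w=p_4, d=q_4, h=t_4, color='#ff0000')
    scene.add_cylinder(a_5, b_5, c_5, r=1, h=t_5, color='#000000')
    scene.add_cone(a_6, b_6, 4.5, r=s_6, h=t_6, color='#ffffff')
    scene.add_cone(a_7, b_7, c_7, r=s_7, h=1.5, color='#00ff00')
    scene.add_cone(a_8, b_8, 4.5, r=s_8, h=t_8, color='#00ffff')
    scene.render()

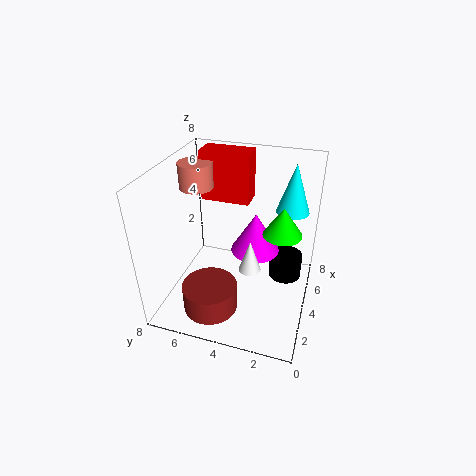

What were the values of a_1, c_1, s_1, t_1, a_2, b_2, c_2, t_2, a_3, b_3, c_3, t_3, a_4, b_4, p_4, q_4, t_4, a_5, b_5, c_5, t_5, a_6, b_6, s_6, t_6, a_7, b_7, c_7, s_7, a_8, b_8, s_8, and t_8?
a_1 = 2
c_1 = 0.5
s_1 = 1.5
t_1 = 1.5
a_2 = 5.5
b_2 = 7
c_2 = 6
t_2 = 1.5
a_3 = 6
b_3 = 3.5
c_3 = 2
t_3 = 2.5
a_4 = 6
b_4 = 4
p_4 = 1.5
q_4 = 3
t_4 = 3
a_5 = 6
b_5 = 1.5
c_5 = 0.5
t_5 = 1.5
a_6 = 1
b_6 = 2.5
s_6 = 0.5
t_6 = 1.5
a_7 = 3.5
b_7 = 1.5
c_7 = 5
s_7 = 1
a_8 = 7
b_8 = 1.5
s_8 = 1
t_8 = 3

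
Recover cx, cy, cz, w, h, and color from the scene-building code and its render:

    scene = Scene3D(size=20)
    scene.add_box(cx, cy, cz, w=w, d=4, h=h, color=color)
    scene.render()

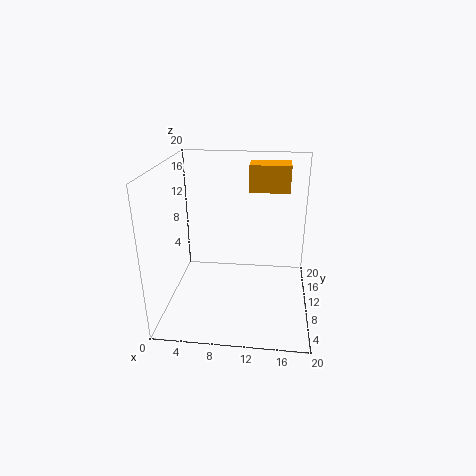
cx = 11; cy = 15; cz = 15; w = 6; h = 4; color = 'orange'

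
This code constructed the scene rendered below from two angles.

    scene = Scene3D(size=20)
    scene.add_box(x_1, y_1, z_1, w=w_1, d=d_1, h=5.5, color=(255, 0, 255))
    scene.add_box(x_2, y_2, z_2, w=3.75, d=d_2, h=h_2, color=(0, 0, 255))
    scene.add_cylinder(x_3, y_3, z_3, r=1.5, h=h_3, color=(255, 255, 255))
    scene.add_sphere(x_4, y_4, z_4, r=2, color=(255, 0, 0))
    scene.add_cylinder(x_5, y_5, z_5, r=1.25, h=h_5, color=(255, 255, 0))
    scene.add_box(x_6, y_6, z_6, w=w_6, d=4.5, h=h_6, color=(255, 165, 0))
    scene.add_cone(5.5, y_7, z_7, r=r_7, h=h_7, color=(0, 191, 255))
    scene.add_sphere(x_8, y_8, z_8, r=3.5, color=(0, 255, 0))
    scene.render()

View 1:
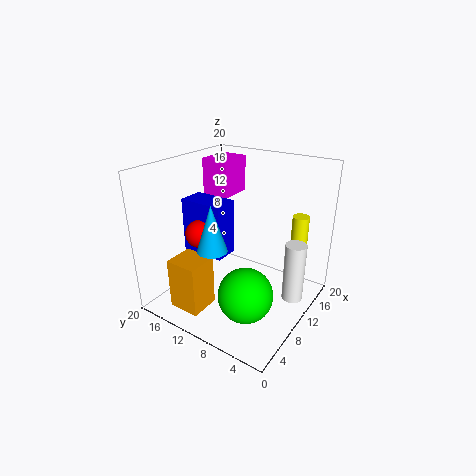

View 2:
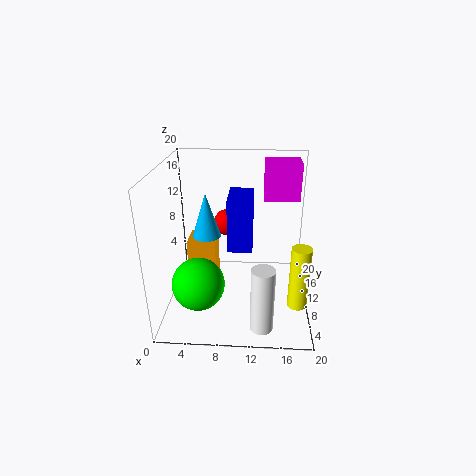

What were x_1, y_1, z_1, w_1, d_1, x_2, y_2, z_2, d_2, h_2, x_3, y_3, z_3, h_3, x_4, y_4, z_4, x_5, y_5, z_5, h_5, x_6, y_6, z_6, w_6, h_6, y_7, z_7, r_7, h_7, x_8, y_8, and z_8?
x_1 = 13.5; y_1 = 14.5; z_1 = 13.75; w_1 = 5.25; d_1 = 4.25; x_2 = 8.25; y_2 = 12; z_2 = 6.5; d_2 = 6.5; h_2 = 8; x_3 = 13.5; y_3 = 2.75; z_3 = 0.75; h_3 = 8.75; x_4 = 8; y_4 = 15.25; z_4 = 10; x_5 = 18; y_5 = 4.25; z_5 = 3.5; h_5 = 8.25; x_6 = 2.25; y_6 = 11.75; z_6 = 0.75; w_6 = 4.25; h_6 = 7.25; y_7 = 11; z_7 = 9.75; r_7 = 2; h_7 = 6.25; x_8 = 5; y_8 = 5.5; z_8 = 5.25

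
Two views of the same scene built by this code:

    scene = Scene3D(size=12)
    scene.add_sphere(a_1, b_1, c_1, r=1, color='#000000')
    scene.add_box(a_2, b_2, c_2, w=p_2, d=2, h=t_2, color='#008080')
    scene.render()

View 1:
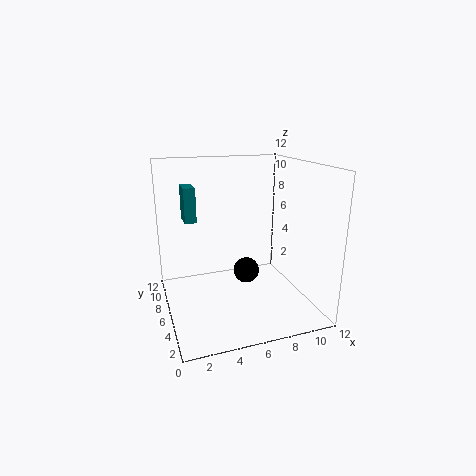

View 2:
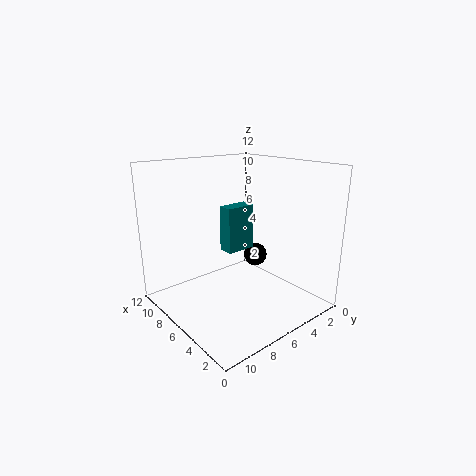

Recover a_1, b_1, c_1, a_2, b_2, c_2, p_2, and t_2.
a_1 = 6, b_1 = 4, c_1 = 4, a_2 = 2, b_2 = 8, c_2 = 7, p_2 = 1, t_2 = 3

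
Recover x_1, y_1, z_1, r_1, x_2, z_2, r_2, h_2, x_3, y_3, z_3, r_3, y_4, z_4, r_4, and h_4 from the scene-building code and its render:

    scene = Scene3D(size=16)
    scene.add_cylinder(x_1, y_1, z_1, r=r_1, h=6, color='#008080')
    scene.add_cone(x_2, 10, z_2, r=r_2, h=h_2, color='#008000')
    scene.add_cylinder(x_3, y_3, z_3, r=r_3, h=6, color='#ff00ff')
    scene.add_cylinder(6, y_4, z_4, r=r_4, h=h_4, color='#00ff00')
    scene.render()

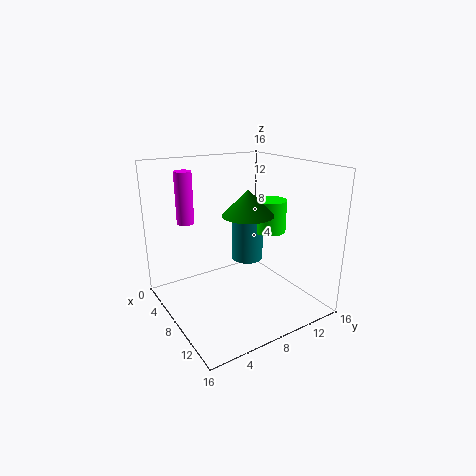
x_1 = 4; y_1 = 12; z_1 = 3; r_1 = 2; x_2 = 7; z_2 = 10; r_2 = 3; h_2 = 3; x_3 = 3; y_3 = 4; z_3 = 9; r_3 = 1; y_4 = 14; z_4 = 7; r_4 = 2; h_4 = 4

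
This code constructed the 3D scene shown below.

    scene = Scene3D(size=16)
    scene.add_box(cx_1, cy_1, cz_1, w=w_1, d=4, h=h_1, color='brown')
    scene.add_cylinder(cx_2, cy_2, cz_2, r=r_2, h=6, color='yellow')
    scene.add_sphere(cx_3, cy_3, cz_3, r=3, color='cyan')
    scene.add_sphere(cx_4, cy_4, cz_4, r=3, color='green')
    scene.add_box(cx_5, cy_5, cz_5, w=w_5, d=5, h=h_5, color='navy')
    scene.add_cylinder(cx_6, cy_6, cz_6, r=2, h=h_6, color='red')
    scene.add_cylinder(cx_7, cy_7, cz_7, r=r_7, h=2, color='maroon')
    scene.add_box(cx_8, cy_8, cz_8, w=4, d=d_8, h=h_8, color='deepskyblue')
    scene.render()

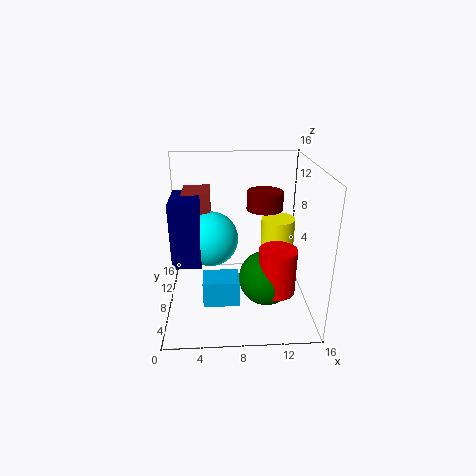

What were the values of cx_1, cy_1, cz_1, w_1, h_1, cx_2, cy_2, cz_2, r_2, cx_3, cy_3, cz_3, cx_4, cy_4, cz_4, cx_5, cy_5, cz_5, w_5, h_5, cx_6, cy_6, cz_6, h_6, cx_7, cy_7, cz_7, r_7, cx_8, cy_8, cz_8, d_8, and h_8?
cx_1 = 2; cy_1 = 8; cz_1 = 8; w_1 = 3; h_1 = 5; cx_2 = 13; cy_2 = 11; cz_2 = 3; r_2 = 2; cx_3 = 5; cy_3 = 8; cz_3 = 8; cx_4 = 11; cy_4 = 6; cz_4 = 4; cx_5 = 1; cy_5 = 5; cz_5 = 6; w_5 = 3; h_5 = 7; cx_6 = 12; cy_6 = 5; cz_6 = 3; h_6 = 5; cx_7 = 11; cy_7 = 9; cz_7 = 11; r_7 = 2; cx_8 = 4; cy_8 = 5; cz_8 = 1; d_8 = 3; h_8 = 3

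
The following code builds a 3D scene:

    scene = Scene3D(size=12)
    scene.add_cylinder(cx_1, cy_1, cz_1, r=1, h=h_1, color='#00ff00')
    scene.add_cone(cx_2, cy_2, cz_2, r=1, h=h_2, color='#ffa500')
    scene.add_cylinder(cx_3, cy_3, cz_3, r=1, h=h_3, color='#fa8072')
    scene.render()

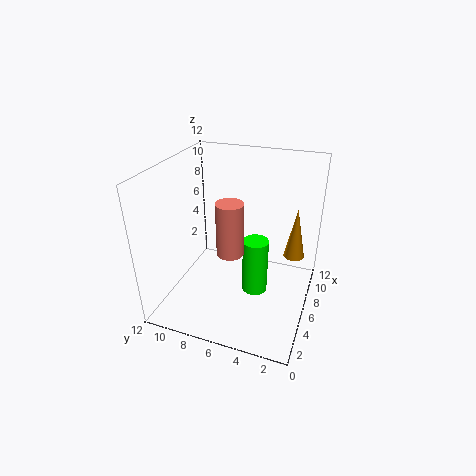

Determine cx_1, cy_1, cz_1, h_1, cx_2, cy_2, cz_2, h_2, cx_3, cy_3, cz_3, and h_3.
cx_1 = 4.5; cy_1 = 4; cz_1 = 2.5; h_1 = 4.5; cx_2 = 11; cy_2 = 2; cz_2 = 2; h_2 = 5; cx_3 = 3; cy_3 = 5.5; cz_3 = 6.5; h_3 = 4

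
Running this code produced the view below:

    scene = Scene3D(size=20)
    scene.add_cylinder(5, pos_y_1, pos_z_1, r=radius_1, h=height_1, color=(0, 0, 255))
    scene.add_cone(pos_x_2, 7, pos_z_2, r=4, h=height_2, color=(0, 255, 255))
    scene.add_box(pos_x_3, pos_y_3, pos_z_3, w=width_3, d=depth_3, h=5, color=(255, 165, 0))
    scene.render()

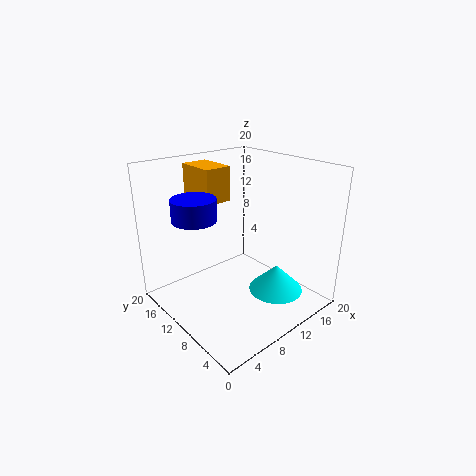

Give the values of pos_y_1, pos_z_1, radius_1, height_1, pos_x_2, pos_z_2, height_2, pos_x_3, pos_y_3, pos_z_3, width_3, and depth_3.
pos_y_1 = 13; pos_z_1 = 13; radius_1 = 3; height_1 = 3; pos_x_2 = 15; pos_z_2 = 1; height_2 = 4; pos_x_3 = 8; pos_y_3 = 14; pos_z_3 = 14; width_3 = 4; depth_3 = 6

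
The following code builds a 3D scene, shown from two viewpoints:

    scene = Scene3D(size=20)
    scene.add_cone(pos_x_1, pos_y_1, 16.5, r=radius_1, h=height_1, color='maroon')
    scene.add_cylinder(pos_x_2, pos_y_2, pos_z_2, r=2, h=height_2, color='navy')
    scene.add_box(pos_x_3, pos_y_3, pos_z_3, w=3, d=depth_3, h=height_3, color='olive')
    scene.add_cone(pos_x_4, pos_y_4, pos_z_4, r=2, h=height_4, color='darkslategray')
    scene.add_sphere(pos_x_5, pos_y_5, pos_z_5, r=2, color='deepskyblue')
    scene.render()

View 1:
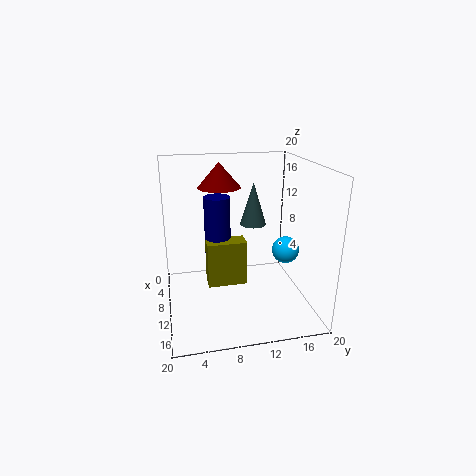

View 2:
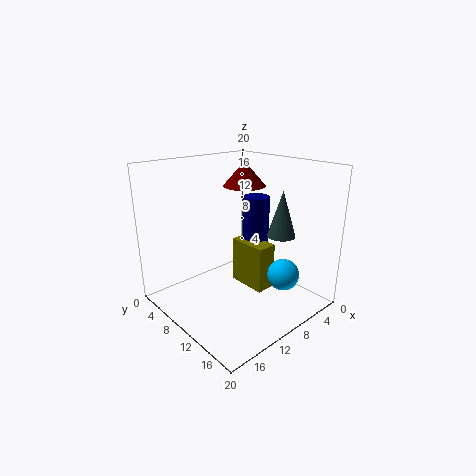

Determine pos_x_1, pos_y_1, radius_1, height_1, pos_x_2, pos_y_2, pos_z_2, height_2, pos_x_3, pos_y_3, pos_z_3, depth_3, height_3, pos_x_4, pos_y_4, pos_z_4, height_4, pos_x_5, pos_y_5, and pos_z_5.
pos_x_1 = 7; pos_y_1 = 8; radius_1 = 3; height_1 = 3.5; pos_x_2 = 4.5; pos_y_2 = 8; pos_z_2 = 5; height_2 = 9.5; pos_x_3 = 4.5; pos_y_3 = 6; pos_z_3 = 1; depth_3 = 6; height_3 = 7; pos_x_4 = 5; pos_y_4 = 13.5; pos_z_4 = 10; height_4 = 6.5; pos_x_5 = 9; pos_y_5 = 17.5; pos_z_5 = 7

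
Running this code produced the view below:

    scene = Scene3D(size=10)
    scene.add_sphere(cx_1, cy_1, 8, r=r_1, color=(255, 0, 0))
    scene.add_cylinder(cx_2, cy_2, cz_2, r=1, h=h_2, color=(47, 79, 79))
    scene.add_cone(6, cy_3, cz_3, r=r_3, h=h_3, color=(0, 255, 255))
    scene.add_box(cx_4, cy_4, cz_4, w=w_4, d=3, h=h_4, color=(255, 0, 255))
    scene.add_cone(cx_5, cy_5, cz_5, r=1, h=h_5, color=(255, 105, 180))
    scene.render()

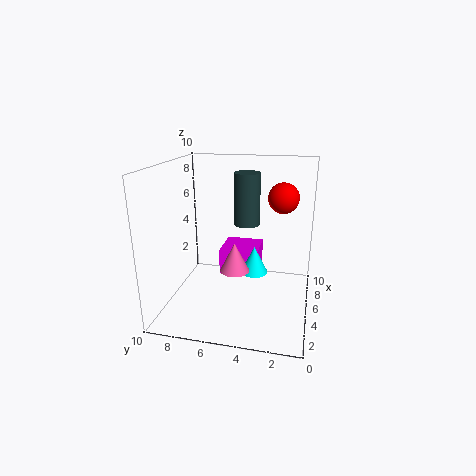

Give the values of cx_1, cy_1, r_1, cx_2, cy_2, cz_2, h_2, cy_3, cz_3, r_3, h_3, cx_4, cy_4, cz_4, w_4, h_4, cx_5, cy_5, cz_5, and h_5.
cx_1 = 5; cy_1 = 2; r_1 = 1; cx_2 = 8; cy_2 = 5; cz_2 = 5; h_2 = 4; cy_3 = 4; cz_3 = 2; r_3 = 1; h_3 = 2; cx_4 = 7; cy_4 = 4; cz_4 = 1; w_4 = 3; h_4 = 2; cx_5 = 4; cy_5 = 5; cz_5 = 3; h_5 = 2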